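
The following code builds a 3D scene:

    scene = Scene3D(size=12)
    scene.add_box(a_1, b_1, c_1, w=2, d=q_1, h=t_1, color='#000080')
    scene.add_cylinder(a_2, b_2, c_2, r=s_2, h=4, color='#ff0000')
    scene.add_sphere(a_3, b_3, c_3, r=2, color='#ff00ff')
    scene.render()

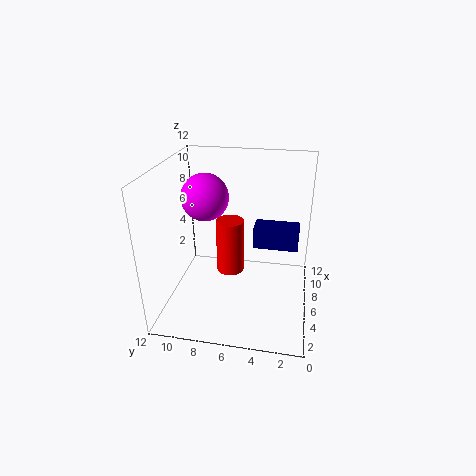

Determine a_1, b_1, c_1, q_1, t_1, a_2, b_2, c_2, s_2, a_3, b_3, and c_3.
a_1 = 8; b_1 = 1; c_1 = 4; q_1 = 4; t_1 = 2; a_2 = 3; b_2 = 6; c_2 = 5; s_2 = 1; a_3 = 7; b_3 = 9; c_3 = 9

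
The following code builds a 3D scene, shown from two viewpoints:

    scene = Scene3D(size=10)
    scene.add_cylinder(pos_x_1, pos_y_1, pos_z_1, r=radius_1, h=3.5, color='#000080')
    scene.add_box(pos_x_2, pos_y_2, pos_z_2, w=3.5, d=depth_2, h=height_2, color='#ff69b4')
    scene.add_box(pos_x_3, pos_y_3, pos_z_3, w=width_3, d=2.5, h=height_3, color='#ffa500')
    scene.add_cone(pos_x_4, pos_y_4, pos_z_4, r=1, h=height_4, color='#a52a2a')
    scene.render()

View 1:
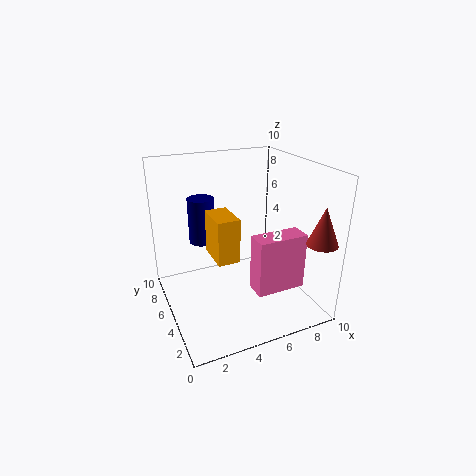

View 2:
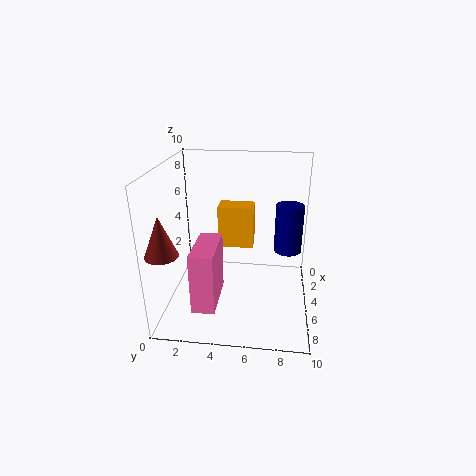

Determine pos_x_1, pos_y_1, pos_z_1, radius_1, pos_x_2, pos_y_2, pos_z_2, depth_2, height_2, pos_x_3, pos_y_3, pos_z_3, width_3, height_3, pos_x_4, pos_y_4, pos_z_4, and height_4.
pos_x_1 = 3.5
pos_y_1 = 8.5
pos_z_1 = 3.5
radius_1 = 1
pos_x_2 = 5.5
pos_y_2 = 2.5
pos_z_2 = 1.5
depth_2 = 1.5
height_2 = 4
pos_x_3 = 3
pos_y_3 = 3.5
pos_z_3 = 4
width_3 = 1.5
height_3 = 3
pos_x_4 = 9
pos_y_4 = 1
pos_z_4 = 5.5
height_4 = 2.5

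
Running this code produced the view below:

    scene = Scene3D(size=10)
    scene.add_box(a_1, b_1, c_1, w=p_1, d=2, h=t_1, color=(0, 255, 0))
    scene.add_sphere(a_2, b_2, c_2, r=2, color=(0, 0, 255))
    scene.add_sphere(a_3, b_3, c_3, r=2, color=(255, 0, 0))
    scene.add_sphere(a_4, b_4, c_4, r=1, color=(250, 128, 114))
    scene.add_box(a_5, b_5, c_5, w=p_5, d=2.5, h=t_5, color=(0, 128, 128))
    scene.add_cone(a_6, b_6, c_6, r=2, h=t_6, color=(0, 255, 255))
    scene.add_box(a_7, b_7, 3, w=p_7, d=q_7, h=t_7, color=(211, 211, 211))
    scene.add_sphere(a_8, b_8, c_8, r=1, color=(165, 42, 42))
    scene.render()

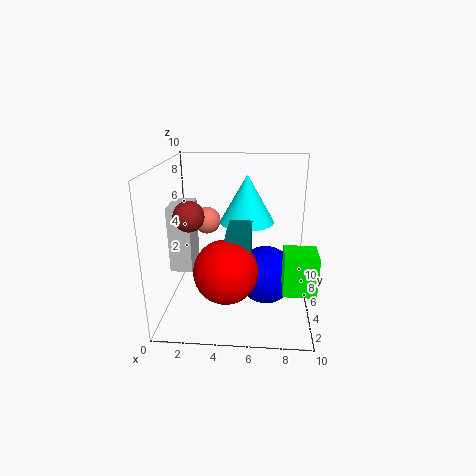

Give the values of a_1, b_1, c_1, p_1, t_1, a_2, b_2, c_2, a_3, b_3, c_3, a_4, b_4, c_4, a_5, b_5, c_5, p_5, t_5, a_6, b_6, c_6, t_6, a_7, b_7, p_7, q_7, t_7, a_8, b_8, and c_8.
a_1 = 8, b_1 = 1, c_1 = 3, p_1 = 2, t_1 = 2.5, a_2 = 7, b_2 = 4.5, c_2 = 2.5, a_3 = 4.5, b_3 = 2, c_3 = 4, a_4 = 2.5, b_4 = 7, c_4 = 5.5, a_5 = 4.5, b_5 = 2, c_5 = 2.5, p_5 = 1.5, t_5 = 4, a_6 = 5.5, b_6 = 7, c_6 = 5.5, t_6 = 3.5, a_7 = 0.5, b_7 = 3.5, p_7 = 1.5, q_7 = 2.5, t_7 = 4.5, a_8 = 2, b_8 = 3.5, c_8 = 7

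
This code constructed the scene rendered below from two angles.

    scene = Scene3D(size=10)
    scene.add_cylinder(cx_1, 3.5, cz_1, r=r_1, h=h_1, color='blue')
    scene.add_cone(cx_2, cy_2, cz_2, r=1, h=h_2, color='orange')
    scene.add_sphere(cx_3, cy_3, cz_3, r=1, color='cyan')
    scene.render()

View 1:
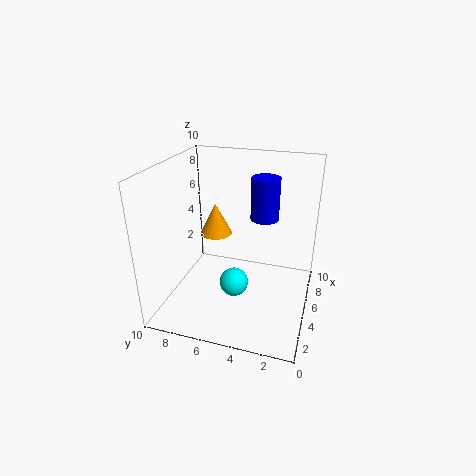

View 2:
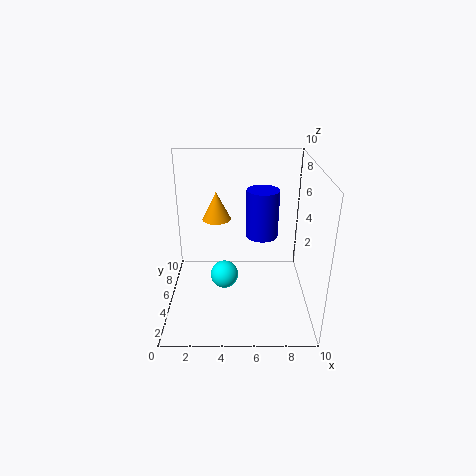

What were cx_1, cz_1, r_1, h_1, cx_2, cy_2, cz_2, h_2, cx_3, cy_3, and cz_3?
cx_1 = 6.5; cz_1 = 6; r_1 = 1; h_1 = 3; cx_2 = 3.5; cy_2 = 6; cz_2 = 6; h_2 = 2; cx_3 = 4; cy_3 = 5; cz_3 = 2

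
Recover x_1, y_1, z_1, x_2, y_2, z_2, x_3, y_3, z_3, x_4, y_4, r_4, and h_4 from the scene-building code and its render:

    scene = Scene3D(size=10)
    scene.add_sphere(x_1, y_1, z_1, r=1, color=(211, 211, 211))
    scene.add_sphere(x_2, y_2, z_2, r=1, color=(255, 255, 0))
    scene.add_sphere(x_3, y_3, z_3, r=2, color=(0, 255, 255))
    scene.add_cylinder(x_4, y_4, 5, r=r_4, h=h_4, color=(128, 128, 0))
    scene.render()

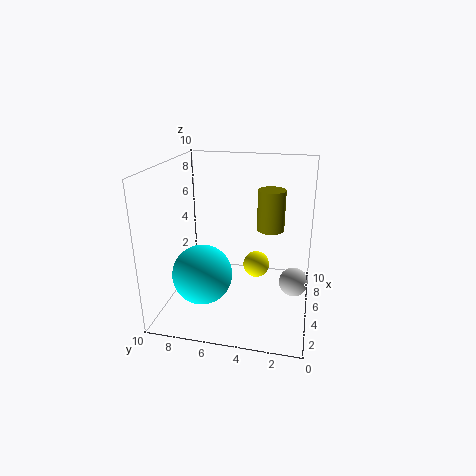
x_1 = 5, y_1 = 1, z_1 = 2, x_2 = 7, y_2 = 4, z_2 = 2, x_3 = 3, y_3 = 7, z_3 = 3, x_4 = 7, y_4 = 3, r_4 = 1, h_4 = 3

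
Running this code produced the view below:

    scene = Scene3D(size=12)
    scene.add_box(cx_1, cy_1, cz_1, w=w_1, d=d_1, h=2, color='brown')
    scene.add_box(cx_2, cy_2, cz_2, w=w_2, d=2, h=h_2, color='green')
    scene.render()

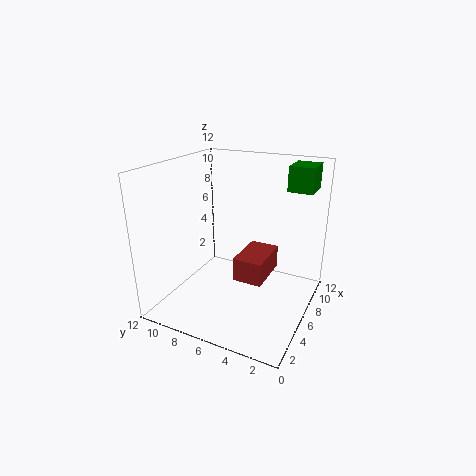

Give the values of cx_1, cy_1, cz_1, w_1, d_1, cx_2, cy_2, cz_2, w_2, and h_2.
cx_1 = 5
cy_1 = 3.5
cz_1 = 2.5
w_1 = 4
d_1 = 2.5
cx_2 = 7.5
cy_2 = 0.5
cz_2 = 10
w_2 = 2.5
h_2 = 2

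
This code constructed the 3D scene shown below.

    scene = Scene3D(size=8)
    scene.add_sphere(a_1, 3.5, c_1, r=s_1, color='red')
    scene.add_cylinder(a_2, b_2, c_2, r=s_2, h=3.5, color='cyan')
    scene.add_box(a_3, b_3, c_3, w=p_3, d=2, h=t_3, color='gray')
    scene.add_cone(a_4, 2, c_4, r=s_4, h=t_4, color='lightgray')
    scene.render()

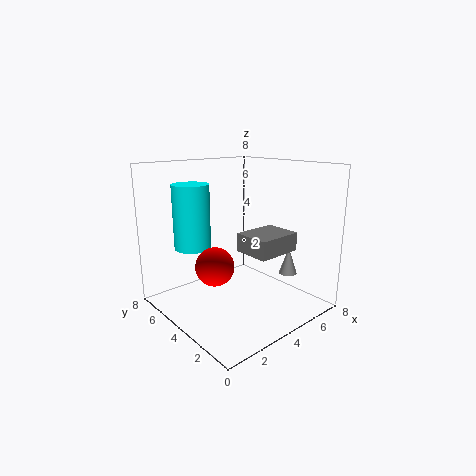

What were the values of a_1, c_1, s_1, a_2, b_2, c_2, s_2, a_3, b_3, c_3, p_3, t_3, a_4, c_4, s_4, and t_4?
a_1 = 2
c_1 = 3
s_1 = 1
a_2 = 2
b_2 = 5.5
c_2 = 3.5
s_2 = 1
a_3 = 3.5
b_3 = 1.5
c_3 = 3.5
p_3 = 2.5
t_3 = 1
a_4 = 6
c_4 = 2
s_4 = 0.5
t_4 = 1.5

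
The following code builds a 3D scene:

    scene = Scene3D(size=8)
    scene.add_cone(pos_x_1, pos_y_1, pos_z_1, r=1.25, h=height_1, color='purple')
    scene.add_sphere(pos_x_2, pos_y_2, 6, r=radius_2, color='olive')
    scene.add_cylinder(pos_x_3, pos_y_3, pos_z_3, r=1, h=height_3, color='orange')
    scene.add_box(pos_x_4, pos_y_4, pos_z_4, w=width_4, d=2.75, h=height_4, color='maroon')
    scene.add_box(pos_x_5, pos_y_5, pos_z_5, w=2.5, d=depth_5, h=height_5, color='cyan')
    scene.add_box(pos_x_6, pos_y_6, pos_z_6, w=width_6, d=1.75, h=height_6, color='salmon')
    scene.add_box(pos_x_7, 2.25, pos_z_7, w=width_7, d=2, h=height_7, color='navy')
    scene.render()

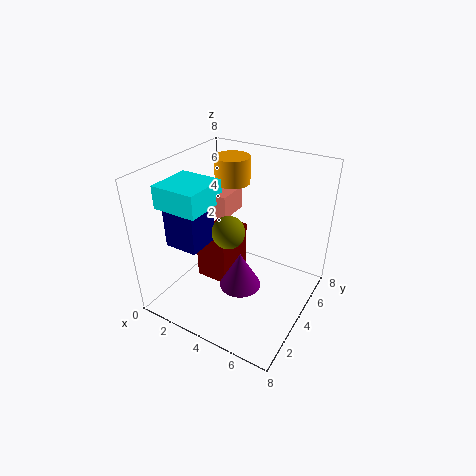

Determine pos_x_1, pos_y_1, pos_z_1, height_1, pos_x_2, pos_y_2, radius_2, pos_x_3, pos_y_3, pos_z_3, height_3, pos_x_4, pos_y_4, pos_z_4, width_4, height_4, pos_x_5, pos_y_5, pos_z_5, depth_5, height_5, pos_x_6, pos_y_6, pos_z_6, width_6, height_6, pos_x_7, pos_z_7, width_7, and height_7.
pos_x_1 = 4
pos_y_1 = 4.25
pos_z_1 = 0.5
height_1 = 2.25
pos_x_2 = 5
pos_y_2 = 1.5
radius_2 = 0.75
pos_x_3 = 2.75
pos_y_3 = 5.5
pos_z_3 = 6.5
height_3 = 1.5
pos_x_4 = 1
pos_y_4 = 4
pos_z_4 = 0.25
width_4 = 2
height_4 = 3
pos_x_5 = 0.5
pos_y_5 = 1.5
pos_z_5 = 6
depth_5 = 2.5
height_5 = 1.25
pos_x_6 = 2.5
pos_y_6 = 3.5
pos_z_6 = 5.25
width_6 = 1
height_6 = 1.25
pos_x_7 = 0.25
pos_z_7 = 3.25
width_7 = 2
height_7 = 2.75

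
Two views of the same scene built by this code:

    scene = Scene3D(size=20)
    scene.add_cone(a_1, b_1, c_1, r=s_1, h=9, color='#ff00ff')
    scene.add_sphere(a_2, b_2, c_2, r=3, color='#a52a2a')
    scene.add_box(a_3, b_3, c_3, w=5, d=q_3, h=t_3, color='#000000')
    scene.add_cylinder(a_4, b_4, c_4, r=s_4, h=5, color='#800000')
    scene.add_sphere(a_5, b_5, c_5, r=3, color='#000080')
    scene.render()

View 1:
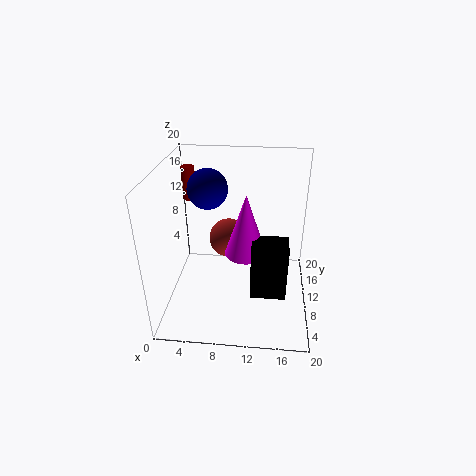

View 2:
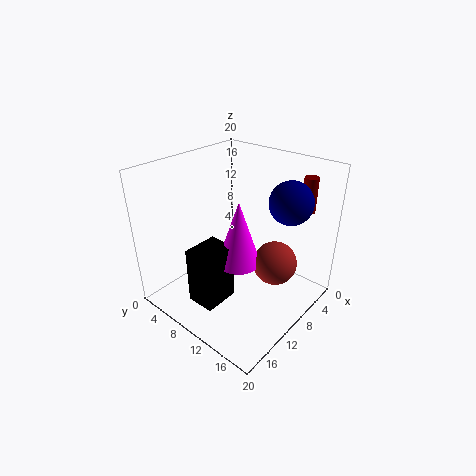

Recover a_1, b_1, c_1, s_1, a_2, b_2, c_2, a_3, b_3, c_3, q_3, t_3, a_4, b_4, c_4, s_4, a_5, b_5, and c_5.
a_1 = 11, b_1 = 11, c_1 = 7, s_1 = 3, a_2 = 8, b_2 = 15, c_2 = 7, a_3 = 12, b_3 = 7, c_3 = 2, q_3 = 4, t_3 = 8, a_4 = 2, b_4 = 16, c_4 = 13, s_4 = 1, a_5 = 5, b_5 = 15, c_5 = 15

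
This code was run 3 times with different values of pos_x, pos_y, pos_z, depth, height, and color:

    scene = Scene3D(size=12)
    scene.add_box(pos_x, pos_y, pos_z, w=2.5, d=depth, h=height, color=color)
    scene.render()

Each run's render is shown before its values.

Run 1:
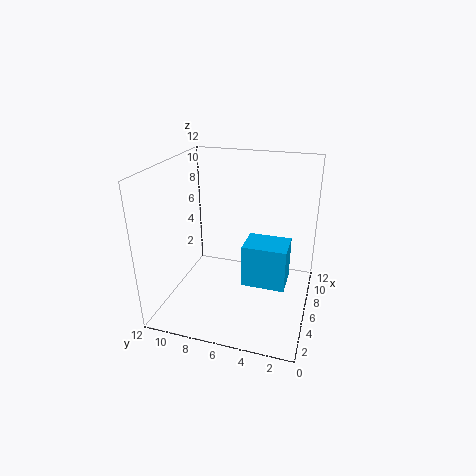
pos_x = 2.75, pos_y = 1.5, pos_z = 3.75, depth = 3.25, height = 3.25, color = 'deepskyblue'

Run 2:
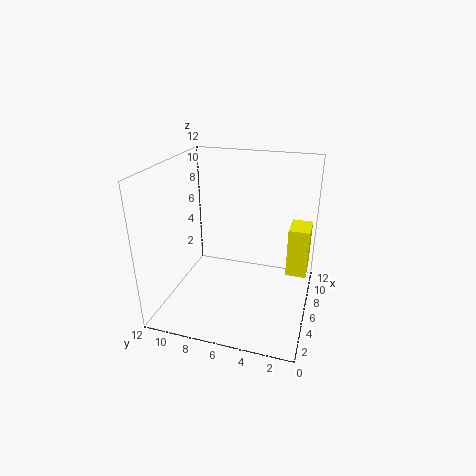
pos_x = 7, pos_y = 0.25, pos_z = 2.5, depth = 1.75, height = 4.25, color = 'yellow'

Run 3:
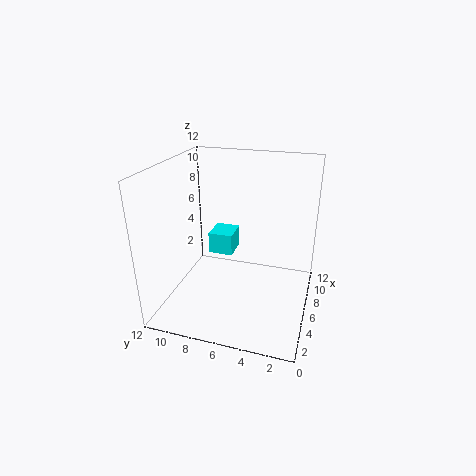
pos_x = 8, pos_y = 7.25, pos_z = 3, depth = 2.25, height = 2, color = 'cyan'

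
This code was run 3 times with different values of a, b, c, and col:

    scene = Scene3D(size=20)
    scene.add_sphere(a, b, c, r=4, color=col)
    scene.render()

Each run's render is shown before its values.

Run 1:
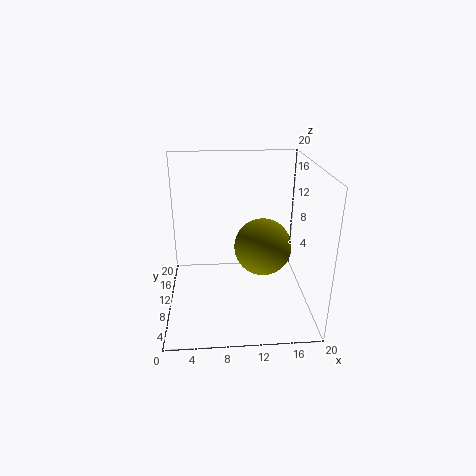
a = 13.5
b = 10
c = 8.5
col = 'olive'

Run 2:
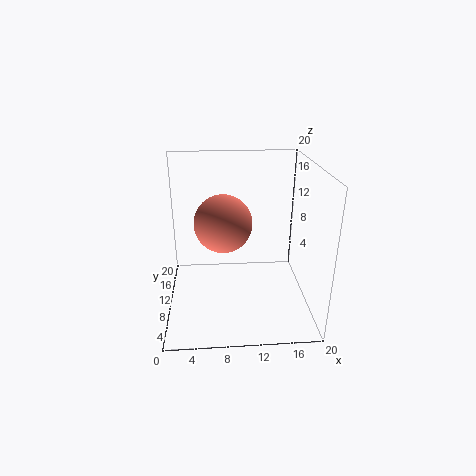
a = 8
b = 10.5
c = 12
col = 'salmon'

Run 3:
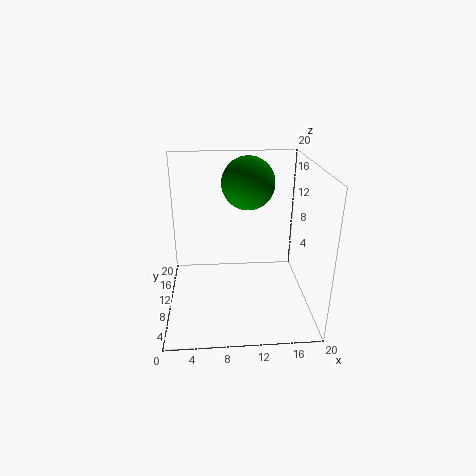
a = 12
b = 16
c = 16
col = 'green'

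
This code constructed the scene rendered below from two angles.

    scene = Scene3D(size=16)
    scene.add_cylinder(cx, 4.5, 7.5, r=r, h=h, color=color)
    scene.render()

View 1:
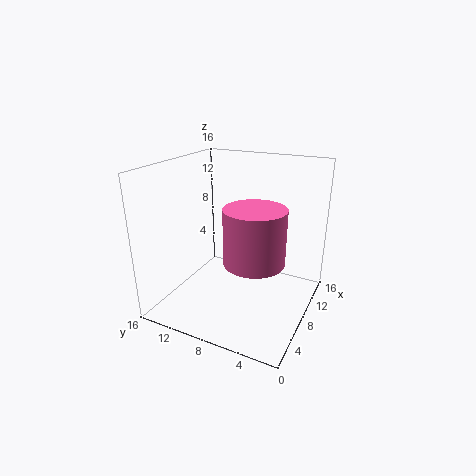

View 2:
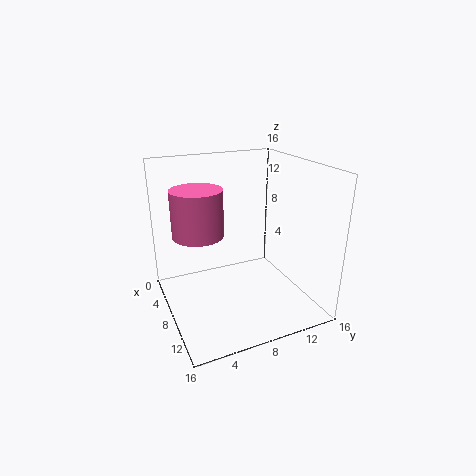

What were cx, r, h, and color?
cx = 4.5, r = 3, h = 5.5, color = 'hotpink'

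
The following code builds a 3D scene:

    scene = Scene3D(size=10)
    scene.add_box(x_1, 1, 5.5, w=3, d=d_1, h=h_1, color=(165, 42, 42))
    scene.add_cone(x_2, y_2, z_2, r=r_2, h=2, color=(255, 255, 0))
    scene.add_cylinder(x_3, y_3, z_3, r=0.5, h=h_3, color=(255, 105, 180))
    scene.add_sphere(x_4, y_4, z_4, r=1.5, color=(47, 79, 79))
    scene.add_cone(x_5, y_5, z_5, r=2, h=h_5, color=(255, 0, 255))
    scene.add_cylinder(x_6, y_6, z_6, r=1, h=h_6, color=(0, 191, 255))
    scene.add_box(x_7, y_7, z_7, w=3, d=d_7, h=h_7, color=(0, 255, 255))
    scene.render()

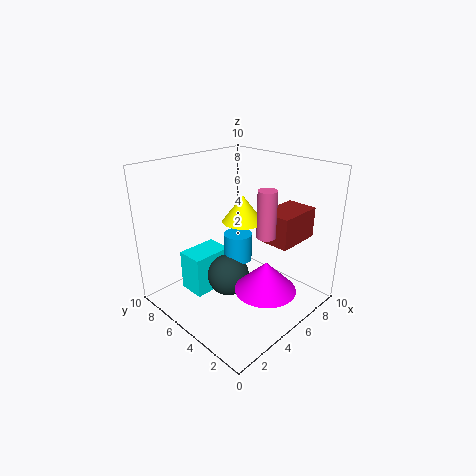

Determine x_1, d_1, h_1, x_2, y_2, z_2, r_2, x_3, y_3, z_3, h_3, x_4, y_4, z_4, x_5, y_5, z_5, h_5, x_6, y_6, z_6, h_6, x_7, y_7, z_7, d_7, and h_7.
x_1 = 5
d_1 = 2
h_1 = 2
x_2 = 6.5
y_2 = 6
z_2 = 5.5
r_2 = 1.5
x_3 = 2.5
y_3 = 0.5
z_3 = 7.5
h_3 = 2.5
x_4 = 4.5
y_4 = 5.5
z_4 = 2
x_5 = 4.5
y_5 = 2
z_5 = 2.5
h_5 = 2
x_6 = 5.5
y_6 = 5.5
z_6 = 3
h_6 = 2
x_7 = 2.5
y_7 = 6.5
z_7 = 0.5
d_7 = 2
h_7 = 3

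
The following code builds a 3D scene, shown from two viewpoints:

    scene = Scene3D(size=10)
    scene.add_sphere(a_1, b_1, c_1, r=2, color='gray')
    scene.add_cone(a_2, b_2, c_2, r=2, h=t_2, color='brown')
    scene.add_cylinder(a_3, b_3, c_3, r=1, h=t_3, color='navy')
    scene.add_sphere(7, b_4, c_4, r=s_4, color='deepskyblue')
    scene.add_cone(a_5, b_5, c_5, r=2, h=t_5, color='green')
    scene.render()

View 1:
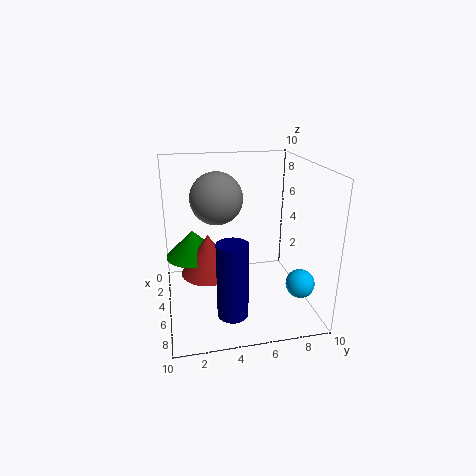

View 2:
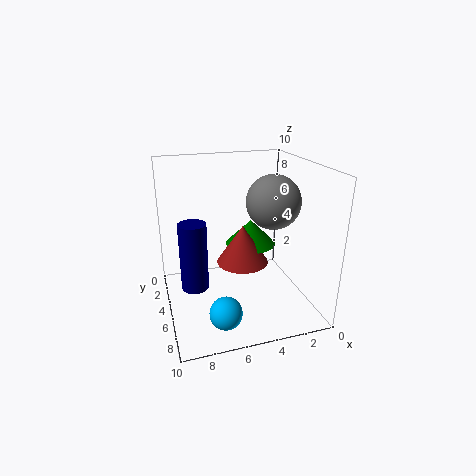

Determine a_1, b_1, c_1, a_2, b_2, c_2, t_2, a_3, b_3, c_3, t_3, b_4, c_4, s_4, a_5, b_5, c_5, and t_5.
a_1 = 2
b_1 = 4
c_1 = 7
a_2 = 4
b_2 = 3
c_2 = 2
t_2 = 3
a_3 = 8
b_3 = 4
c_3 = 1
t_3 = 5
b_4 = 9
c_4 = 2
s_4 = 1
a_5 = 3
b_5 = 2
c_5 = 3
t_5 = 2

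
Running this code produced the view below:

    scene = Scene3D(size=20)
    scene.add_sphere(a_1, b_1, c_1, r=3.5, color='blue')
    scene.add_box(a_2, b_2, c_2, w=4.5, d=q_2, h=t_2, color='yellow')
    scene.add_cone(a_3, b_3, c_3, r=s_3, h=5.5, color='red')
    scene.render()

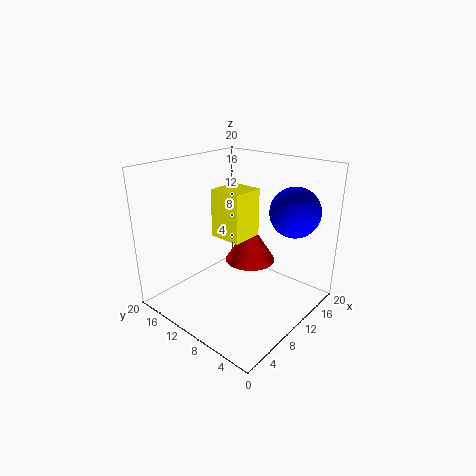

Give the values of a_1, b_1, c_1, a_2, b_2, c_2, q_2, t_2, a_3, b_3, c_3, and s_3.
a_1 = 15.5
b_1 = 4.5
c_1 = 13.5
a_2 = 7.5
b_2 = 8
c_2 = 10.5
q_2 = 4.5
t_2 = 6.5
a_3 = 11.5
b_3 = 9
c_3 = 6.5
s_3 = 3.5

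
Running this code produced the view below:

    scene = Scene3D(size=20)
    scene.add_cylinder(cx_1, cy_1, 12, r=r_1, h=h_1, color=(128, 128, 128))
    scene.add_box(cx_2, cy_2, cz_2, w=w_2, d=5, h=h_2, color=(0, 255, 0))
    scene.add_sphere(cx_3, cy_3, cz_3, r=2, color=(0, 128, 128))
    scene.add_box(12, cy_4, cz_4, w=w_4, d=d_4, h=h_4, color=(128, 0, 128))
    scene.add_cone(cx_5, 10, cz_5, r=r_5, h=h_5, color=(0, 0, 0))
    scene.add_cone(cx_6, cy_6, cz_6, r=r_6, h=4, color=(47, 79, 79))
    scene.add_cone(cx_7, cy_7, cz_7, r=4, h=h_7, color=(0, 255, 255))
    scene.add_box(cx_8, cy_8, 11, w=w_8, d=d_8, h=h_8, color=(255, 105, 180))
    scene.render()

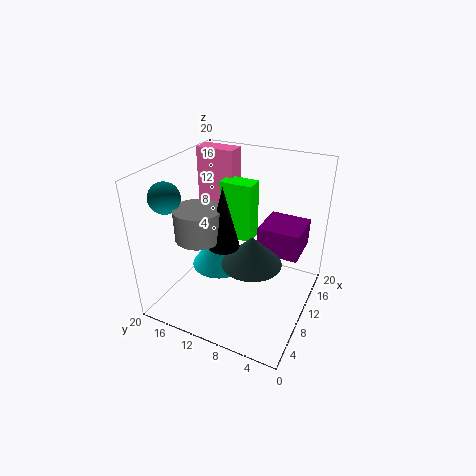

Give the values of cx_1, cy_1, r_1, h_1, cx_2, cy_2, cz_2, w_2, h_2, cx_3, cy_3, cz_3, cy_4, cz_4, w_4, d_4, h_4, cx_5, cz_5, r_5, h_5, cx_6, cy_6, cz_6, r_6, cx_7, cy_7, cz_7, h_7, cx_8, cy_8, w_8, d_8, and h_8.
cx_1 = 5
cy_1 = 13
r_1 = 3
h_1 = 4
cx_2 = 14
cy_2 = 10
cz_2 = 7
w_2 = 3
h_2 = 9
cx_3 = 4
cy_3 = 17
cz_3 = 17
cy_4 = 2
cz_4 = 7
w_4 = 6
d_4 = 6
h_4 = 4
cx_5 = 6
cz_5 = 11
r_5 = 2
h_5 = 8
cx_6 = 8
cy_6 = 7
cz_6 = 8
r_6 = 4
cx_7 = 10
cy_7 = 13
cz_7 = 5
h_7 = 6
cx_8 = 16
cy_8 = 14
w_8 = 3
d_8 = 6
h_8 = 9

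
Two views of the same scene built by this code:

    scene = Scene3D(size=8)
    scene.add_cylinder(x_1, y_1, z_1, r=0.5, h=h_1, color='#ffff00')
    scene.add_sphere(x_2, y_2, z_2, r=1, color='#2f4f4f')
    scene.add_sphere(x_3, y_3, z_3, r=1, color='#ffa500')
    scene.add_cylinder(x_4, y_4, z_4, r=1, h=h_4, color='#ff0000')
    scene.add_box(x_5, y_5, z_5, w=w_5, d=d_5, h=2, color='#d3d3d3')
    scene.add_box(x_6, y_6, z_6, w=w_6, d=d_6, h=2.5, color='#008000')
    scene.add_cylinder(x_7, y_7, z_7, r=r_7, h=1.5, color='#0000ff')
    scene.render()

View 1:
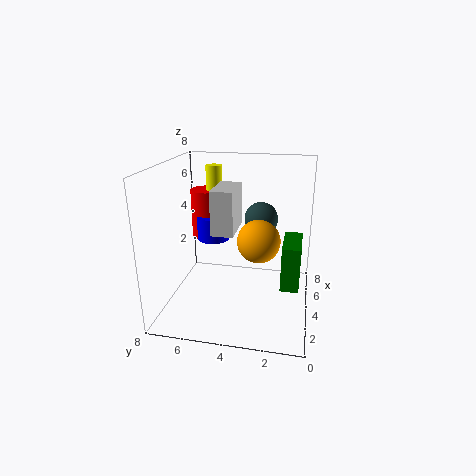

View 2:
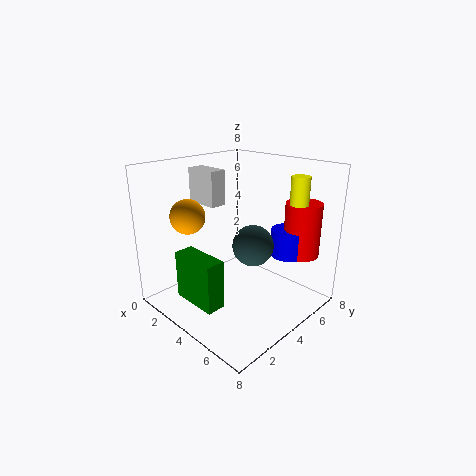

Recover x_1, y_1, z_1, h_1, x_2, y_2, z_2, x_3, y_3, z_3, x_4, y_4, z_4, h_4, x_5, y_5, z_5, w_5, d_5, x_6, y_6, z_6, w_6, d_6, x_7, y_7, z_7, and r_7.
x_1 = 6.5; y_1 = 6; z_1 = 5.5; h_1 = 2; x_2 = 6; y_2 = 3; z_2 = 4.5; x_3 = 1.5; y_3 = 2.5; z_3 = 5; x_4 = 6.5; y_4 = 6.5; z_4 = 3; h_4 = 3; x_5 = 0.5; y_5 = 3.5; z_5 = 5.5; w_5 = 2; d_5 = 1; x_6 = 3; y_6 = 0.5; z_6 = 1.5; w_6 = 2.5; d_6 = 1; x_7 = 6; y_7 = 6; z_7 = 3; r_7 = 1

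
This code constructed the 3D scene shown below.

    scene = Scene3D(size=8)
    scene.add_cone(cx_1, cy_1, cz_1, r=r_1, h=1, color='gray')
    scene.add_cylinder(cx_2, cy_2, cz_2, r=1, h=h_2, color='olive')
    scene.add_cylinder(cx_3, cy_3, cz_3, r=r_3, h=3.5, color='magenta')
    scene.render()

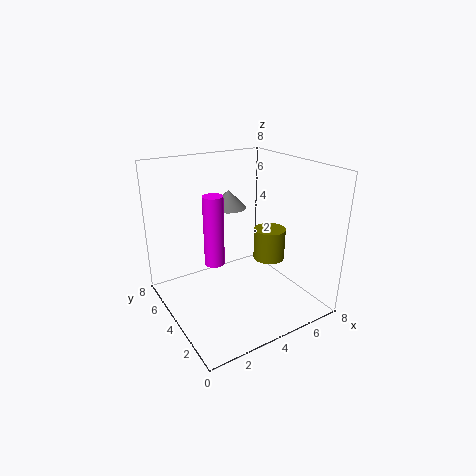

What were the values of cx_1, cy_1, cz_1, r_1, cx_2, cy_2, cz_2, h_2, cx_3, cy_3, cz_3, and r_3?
cx_1 = 4
cy_1 = 5
cz_1 = 5.5
r_1 = 1
cx_2 = 7
cy_2 = 5
cz_2 = 1.5
h_2 = 2
cx_3 = 2
cy_3 = 3
cz_3 = 3.5
r_3 = 0.5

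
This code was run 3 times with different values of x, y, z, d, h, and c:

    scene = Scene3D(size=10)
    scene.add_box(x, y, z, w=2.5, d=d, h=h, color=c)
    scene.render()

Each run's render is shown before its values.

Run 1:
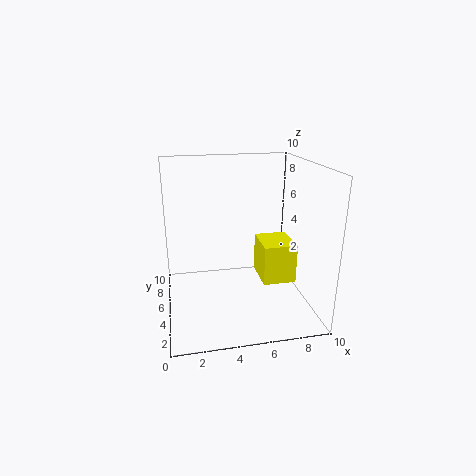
x = 7, y = 5, z = 1, d = 3, h = 3, c = 'yellow'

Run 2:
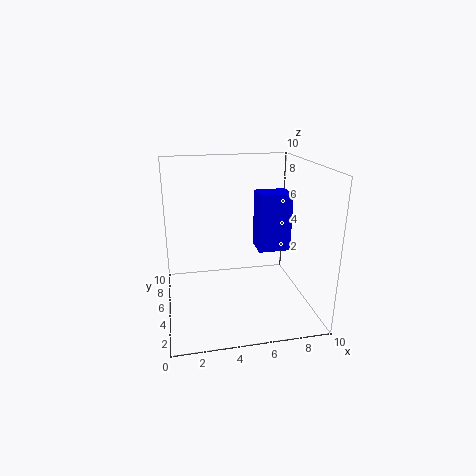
x = 7, y = 6.5, z = 3, d = 2, h = 4.5, c = 'blue'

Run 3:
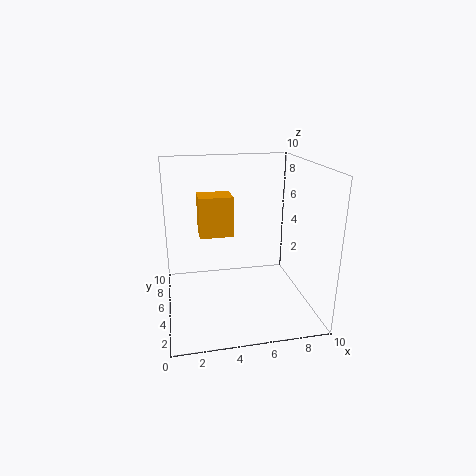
x = 2.5, y = 6.5, z = 4.5, d = 2, h = 3, c = 'orange'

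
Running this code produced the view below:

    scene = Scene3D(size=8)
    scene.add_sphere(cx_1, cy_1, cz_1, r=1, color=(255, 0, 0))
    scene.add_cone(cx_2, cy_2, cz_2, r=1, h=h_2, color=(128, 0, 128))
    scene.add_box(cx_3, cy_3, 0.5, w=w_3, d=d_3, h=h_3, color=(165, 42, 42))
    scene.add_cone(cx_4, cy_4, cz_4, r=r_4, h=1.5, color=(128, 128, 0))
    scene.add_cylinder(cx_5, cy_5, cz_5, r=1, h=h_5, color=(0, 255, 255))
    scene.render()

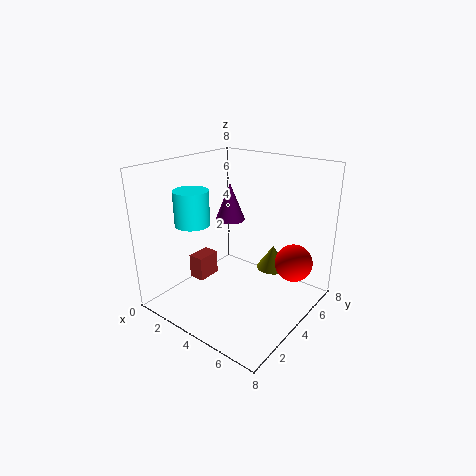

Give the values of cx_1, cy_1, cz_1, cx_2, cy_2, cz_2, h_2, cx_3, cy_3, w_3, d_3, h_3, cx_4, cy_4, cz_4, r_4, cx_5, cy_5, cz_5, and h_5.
cx_1 = 7; cy_1 = 5; cz_1 = 3; cx_2 = 1; cy_2 = 7; cz_2 = 3.5; h_2 = 2.5; cx_3 = 0.5; cy_3 = 3.5; w_3 = 1; d_3 = 1.5; h_3 = 1.5; cx_4 = 4.5; cy_4 = 7; cz_4 = 1; r_4 = 1; cx_5 = 1.5; cy_5 = 3; cz_5 = 4.5; h_5 = 2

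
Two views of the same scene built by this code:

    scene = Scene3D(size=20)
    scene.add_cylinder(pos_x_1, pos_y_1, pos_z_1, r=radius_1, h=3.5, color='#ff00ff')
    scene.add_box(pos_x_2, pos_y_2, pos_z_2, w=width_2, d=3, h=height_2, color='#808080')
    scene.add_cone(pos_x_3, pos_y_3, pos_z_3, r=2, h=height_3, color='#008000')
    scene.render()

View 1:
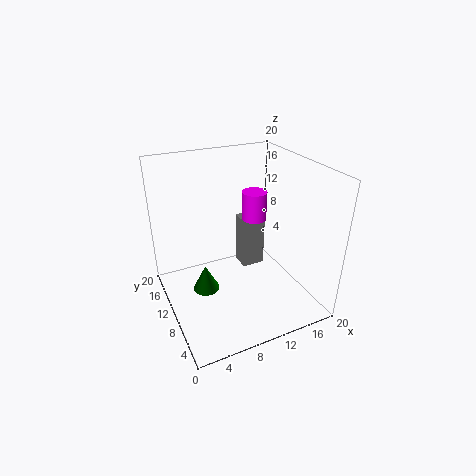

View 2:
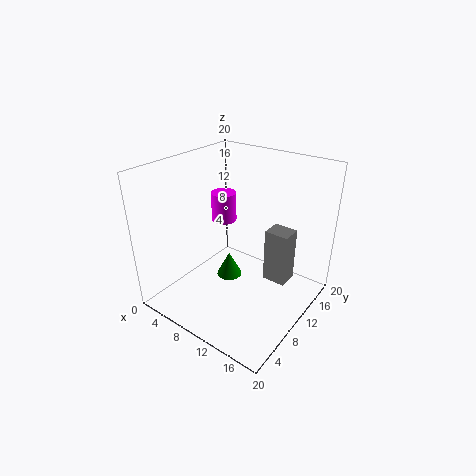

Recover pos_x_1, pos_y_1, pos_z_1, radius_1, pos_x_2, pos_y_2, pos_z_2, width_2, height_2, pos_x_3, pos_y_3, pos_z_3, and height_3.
pos_x_1 = 10.5, pos_y_1 = 6.5, pos_z_1 = 14.5, radius_1 = 1.5, pos_x_2 = 12.5, pos_y_2 = 13, pos_z_2 = 2.5, width_2 = 3.5, height_2 = 8, pos_x_3 = 6, pos_y_3 = 13, pos_z_3 = 0.5, height_3 = 4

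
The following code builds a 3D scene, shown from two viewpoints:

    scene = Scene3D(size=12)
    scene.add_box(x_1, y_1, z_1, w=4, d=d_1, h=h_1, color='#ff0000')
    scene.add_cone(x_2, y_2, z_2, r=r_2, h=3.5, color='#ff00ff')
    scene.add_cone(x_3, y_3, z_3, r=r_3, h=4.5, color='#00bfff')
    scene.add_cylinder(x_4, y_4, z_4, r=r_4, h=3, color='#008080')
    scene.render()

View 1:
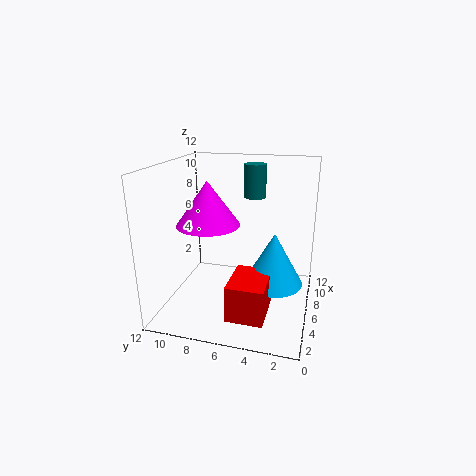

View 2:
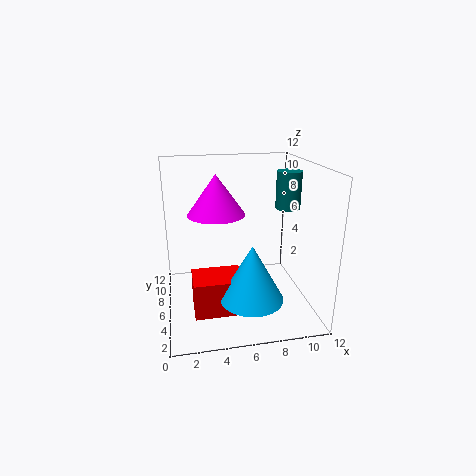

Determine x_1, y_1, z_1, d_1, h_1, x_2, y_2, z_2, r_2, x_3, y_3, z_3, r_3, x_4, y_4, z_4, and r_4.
x_1 = 2
y_1 = 3
z_1 = 0.5
d_1 = 3
h_1 = 3
x_2 = 4.5
y_2 = 8
z_2 = 7.5
r_2 = 2.5
x_3 = 6.5
y_3 = 3
z_3 = 2
r_3 = 2.5
x_4 = 10
y_4 = 5.5
z_4 = 8.5
r_4 = 1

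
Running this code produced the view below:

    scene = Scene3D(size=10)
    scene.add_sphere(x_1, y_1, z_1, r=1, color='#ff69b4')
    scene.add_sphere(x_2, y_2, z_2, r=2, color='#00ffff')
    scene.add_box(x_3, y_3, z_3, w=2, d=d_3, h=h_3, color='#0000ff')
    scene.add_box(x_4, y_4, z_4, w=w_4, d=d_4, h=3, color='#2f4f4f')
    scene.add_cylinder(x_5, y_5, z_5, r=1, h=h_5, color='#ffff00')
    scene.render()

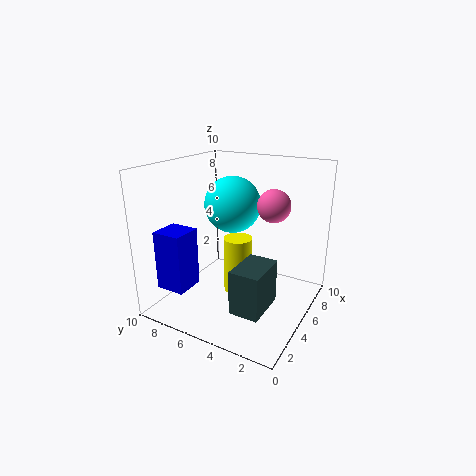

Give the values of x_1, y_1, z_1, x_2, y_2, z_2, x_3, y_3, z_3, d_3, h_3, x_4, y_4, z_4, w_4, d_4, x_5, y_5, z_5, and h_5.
x_1 = 4
y_1 = 2
z_1 = 8
x_2 = 6
y_2 = 6
z_2 = 7
x_3 = 1
y_3 = 7
z_3 = 2
d_3 = 2
h_3 = 4
x_4 = 2
y_4 = 2
z_4 = 1
w_4 = 3
d_4 = 2
x_5 = 5
y_5 = 5
z_5 = 1
h_5 = 4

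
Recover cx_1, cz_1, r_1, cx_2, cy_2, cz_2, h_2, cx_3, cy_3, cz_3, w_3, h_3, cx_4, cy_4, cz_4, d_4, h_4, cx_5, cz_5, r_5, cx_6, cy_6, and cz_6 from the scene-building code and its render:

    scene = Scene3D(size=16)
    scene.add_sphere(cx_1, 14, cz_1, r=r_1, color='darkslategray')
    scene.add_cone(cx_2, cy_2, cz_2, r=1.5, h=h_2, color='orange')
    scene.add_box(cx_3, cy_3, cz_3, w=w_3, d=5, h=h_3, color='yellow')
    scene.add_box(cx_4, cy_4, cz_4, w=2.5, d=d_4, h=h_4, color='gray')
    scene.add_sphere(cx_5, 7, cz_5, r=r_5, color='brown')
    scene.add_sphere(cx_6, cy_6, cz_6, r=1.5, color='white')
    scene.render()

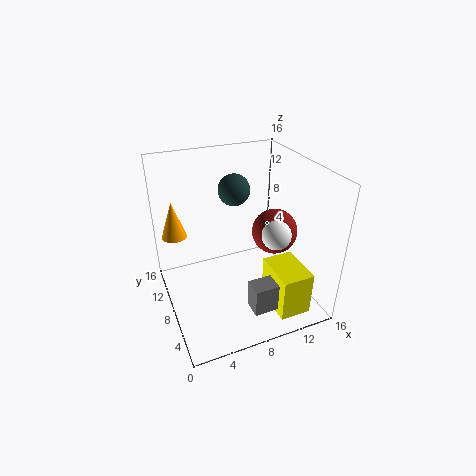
cx_1 = 10
cz_1 = 11
r_1 = 2
cx_2 = 2
cy_2 = 13.5
cz_2 = 6.5
h_2 = 4.5
cx_3 = 10.5
cy_3 = 1.5
cz_3 = 0.5
w_3 = 3.5
h_3 = 5
cx_4 = 7
cy_4 = 1
cz_4 = 3
d_4 = 2
h_4 = 3
cx_5 = 12
cz_5 = 8.5
r_5 = 2.5
cx_6 = 10.5
cy_6 = 4
cz_6 = 10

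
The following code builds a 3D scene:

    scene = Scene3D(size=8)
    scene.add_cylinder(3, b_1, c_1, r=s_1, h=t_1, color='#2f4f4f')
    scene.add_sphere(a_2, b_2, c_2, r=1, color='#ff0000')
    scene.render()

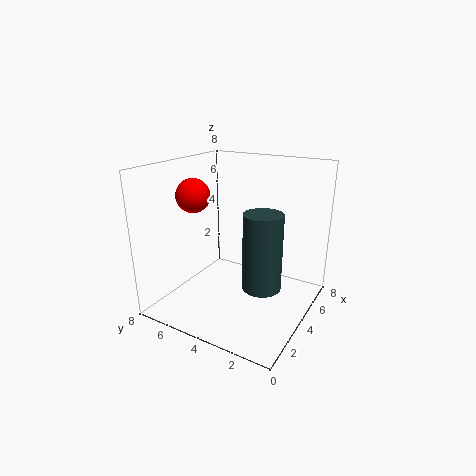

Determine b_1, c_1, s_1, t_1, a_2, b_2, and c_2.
b_1 = 2; c_1 = 2; s_1 = 1; t_1 = 4; a_2 = 4; b_2 = 7; c_2 = 6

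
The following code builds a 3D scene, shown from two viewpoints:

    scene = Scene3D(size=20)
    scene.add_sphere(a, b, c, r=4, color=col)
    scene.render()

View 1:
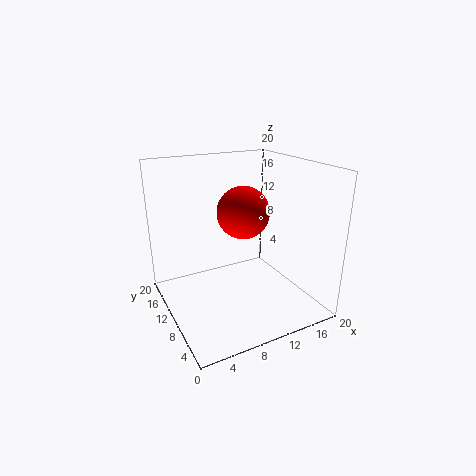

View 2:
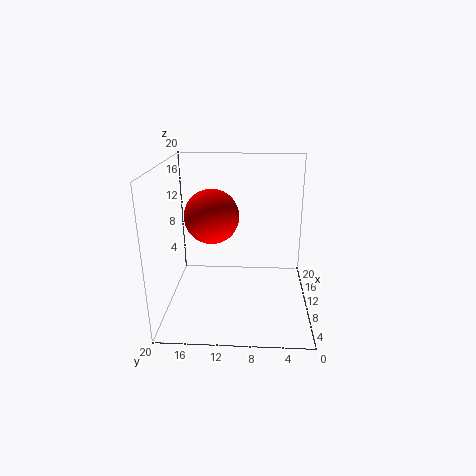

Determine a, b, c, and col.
a = 13
b = 14
c = 12
col = 'red'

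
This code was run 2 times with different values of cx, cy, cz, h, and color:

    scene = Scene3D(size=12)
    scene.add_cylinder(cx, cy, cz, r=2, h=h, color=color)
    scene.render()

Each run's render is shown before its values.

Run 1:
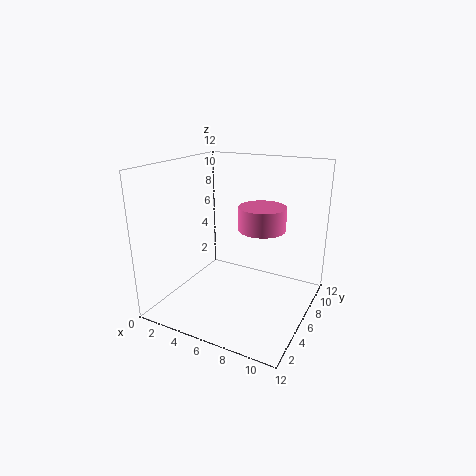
cx = 7.5, cy = 7.5, cz = 6.5, h = 2, color = 'hotpink'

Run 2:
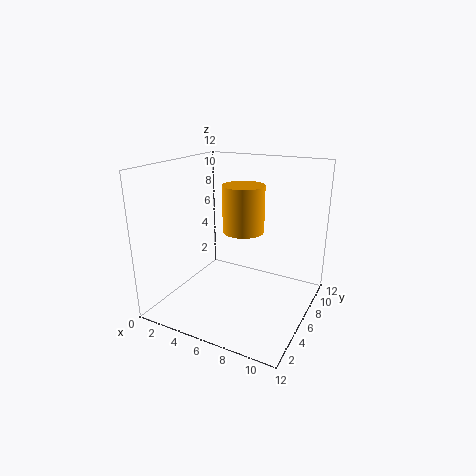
cx = 4.5, cy = 10, cz = 5, h = 4.5, color = 'orange'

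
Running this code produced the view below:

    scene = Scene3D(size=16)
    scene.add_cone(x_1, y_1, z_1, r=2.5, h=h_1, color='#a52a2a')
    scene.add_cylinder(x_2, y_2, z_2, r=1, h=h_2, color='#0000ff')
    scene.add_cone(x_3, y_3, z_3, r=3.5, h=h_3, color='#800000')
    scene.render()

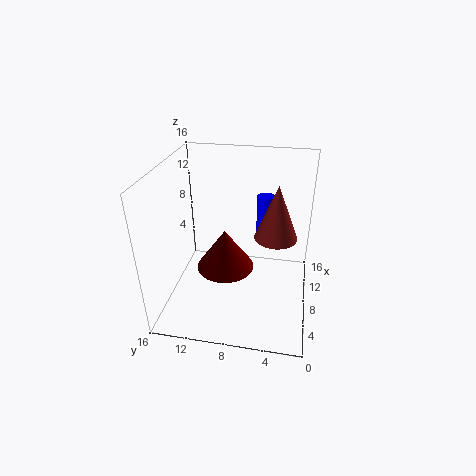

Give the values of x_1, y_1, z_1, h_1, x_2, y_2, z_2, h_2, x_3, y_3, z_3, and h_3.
x_1 = 10.5, y_1 = 4, z_1 = 7, h_1 = 6.5, x_2 = 12, y_2 = 5.5, z_2 = 6, h_2 = 5.5, x_3 = 10, y_3 = 10, z_3 = 2.5, h_3 = 5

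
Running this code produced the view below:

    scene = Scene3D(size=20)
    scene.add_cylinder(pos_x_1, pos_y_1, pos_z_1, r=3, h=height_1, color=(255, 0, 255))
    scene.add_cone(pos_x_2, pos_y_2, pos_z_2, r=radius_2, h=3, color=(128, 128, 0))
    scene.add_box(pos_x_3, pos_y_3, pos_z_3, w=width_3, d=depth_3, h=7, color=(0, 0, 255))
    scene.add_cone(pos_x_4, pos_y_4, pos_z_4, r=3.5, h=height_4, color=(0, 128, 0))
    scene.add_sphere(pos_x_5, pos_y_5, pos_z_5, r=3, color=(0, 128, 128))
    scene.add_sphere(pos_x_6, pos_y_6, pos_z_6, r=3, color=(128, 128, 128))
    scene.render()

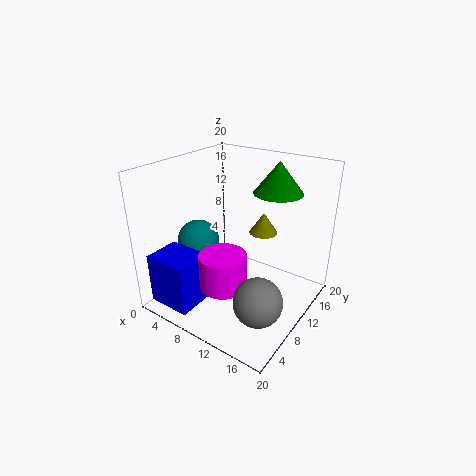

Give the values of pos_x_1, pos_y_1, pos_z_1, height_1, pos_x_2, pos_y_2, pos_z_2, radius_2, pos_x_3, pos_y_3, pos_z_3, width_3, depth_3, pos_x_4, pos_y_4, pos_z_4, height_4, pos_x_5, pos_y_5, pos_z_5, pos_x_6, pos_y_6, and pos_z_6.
pos_x_1 = 11.5, pos_y_1 = 4.5, pos_z_1 = 6, height_1 = 4.5, pos_x_2 = 12, pos_y_2 = 13.5, pos_z_2 = 10, radius_2 = 2, pos_x_3 = 2, pos_y_3 = 0.5, pos_z_3 = 2, width_3 = 6, depth_3 = 5, pos_x_4 = 13, pos_y_4 = 15.5, pos_z_4 = 15.5, height_4 = 4.5, pos_x_5 = 4, pos_y_5 = 8.5, pos_z_5 = 8.5, pos_x_6 = 17, pos_y_6 = 4, pos_z_6 = 6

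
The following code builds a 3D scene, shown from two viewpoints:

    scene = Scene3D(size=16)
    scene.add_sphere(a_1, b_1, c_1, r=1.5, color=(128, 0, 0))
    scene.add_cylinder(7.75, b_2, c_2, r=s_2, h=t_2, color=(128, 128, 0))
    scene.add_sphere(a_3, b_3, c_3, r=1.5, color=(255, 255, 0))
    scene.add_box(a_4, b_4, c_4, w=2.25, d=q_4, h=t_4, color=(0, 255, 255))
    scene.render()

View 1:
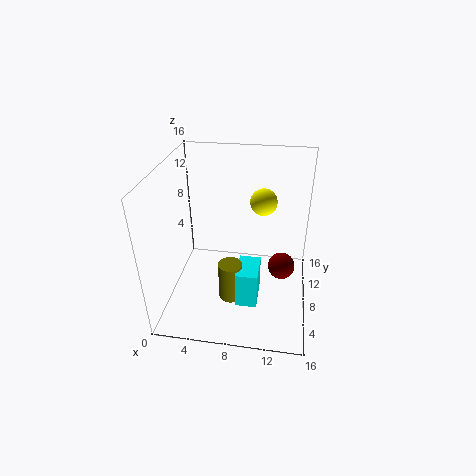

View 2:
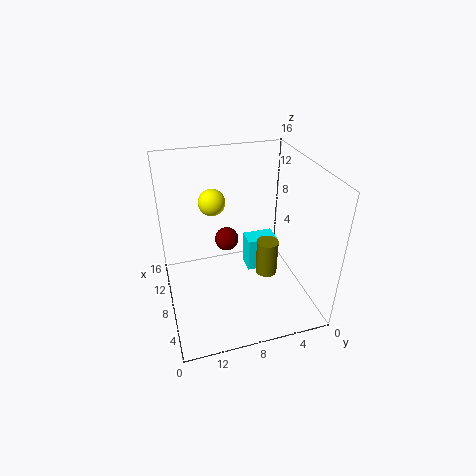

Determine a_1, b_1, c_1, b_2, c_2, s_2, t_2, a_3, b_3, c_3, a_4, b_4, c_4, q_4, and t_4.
a_1 = 13
b_1 = 8
c_1 = 4.75
b_2 = 4.5
c_2 = 2.75
s_2 = 1.25
t_2 = 4.25
a_3 = 10.5
b_3 = 10.25
c_3 = 11.5
a_4 = 8.5
b_4 = 3
c_4 = 2.75
q_4 = 3.5
t_4 = 4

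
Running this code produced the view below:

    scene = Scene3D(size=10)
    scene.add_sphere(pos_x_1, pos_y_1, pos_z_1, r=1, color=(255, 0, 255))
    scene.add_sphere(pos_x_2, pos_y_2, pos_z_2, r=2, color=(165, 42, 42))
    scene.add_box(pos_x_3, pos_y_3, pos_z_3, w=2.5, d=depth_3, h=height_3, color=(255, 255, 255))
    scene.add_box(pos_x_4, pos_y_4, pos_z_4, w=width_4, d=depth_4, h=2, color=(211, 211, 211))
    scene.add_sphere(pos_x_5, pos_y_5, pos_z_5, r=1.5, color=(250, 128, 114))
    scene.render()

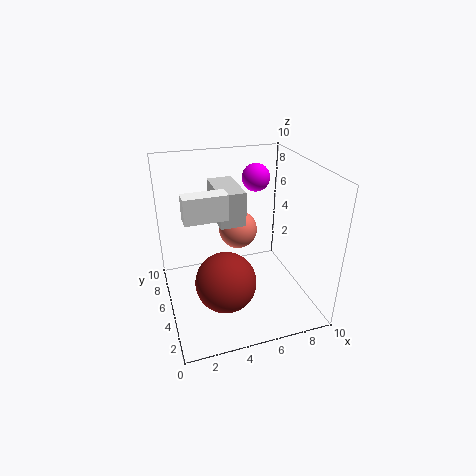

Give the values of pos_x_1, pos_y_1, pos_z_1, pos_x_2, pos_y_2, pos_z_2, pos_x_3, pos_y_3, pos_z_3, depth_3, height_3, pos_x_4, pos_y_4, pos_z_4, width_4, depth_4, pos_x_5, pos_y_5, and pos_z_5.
pos_x_1 = 7, pos_y_1 = 7, pos_z_1 = 8.5, pos_x_2 = 3.5, pos_y_2 = 3, pos_z_2 = 3, pos_x_3 = 1, pos_y_3 = 2, pos_z_3 = 8, depth_3 = 1, height_3 = 1.5, pos_x_4 = 3, pos_y_4 = 2, pos_z_4 = 7.5, width_4 = 1.5, depth_4 = 3, pos_x_5 = 6, pos_y_5 = 8, pos_z_5 = 4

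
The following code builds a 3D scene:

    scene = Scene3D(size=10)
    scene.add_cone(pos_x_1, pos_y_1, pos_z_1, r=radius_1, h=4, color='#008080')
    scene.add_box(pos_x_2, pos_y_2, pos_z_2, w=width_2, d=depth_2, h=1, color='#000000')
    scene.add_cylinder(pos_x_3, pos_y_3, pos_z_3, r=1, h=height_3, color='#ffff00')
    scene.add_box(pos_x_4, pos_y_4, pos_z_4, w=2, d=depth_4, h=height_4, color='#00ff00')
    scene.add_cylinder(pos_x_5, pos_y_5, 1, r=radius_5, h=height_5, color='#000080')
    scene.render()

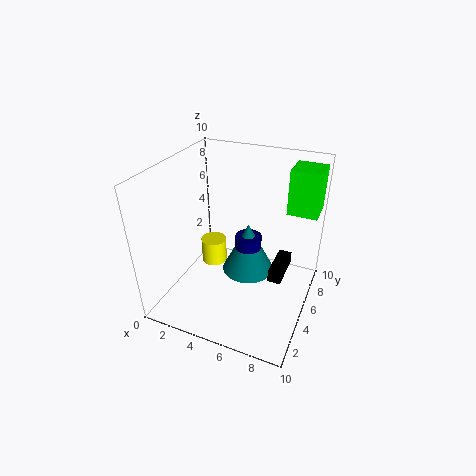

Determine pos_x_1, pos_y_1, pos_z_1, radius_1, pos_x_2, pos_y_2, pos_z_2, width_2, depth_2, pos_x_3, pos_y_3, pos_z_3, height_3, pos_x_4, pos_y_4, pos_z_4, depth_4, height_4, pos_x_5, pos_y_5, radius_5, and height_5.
pos_x_1 = 5, pos_y_1 = 7, pos_z_1 = 1, radius_1 = 2, pos_x_2 = 7, pos_y_2 = 6, pos_z_2 = 1, width_2 = 1, depth_2 = 3, pos_x_3 = 2, pos_y_3 = 7, pos_z_3 = 1, height_3 = 2, pos_x_4 = 8, pos_y_4 = 6, pos_z_4 = 7, depth_4 = 2, height_4 = 3, pos_x_5 = 5, pos_y_5 = 7, radius_5 = 1, height_5 = 3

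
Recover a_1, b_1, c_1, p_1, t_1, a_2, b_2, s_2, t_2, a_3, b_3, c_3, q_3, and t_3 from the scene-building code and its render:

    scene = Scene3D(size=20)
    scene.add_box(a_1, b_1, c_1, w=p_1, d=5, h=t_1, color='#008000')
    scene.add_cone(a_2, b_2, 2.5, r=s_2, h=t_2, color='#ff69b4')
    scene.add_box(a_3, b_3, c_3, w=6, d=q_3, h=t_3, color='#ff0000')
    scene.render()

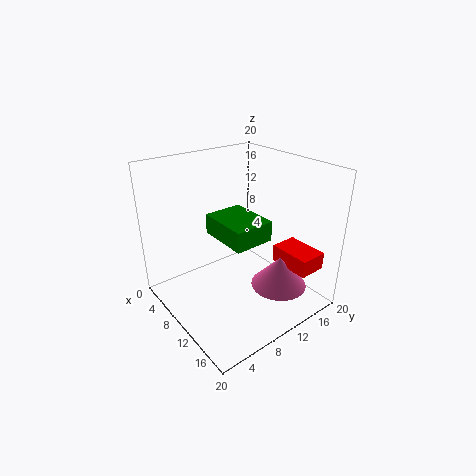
a_1 = 10; b_1 = 5; c_1 = 12.5; p_1 = 6.5; t_1 = 2.5; a_2 = 14; b_2 = 14.5; s_2 = 4; t_2 = 4.5; a_3 = 12; b_3 = 15; c_3 = 5.5; q_3 = 4; t_3 = 2.5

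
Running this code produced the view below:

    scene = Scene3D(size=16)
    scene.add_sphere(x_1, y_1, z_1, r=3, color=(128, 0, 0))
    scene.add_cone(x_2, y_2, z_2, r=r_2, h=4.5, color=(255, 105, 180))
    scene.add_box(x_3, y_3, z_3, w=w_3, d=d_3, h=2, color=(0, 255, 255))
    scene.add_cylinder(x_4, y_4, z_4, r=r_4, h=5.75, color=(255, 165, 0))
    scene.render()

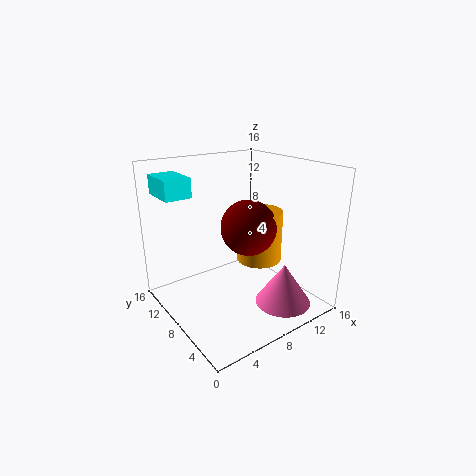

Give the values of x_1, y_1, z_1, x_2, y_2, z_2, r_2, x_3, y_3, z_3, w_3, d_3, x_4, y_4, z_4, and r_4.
x_1 = 8.5, y_1 = 6.75, z_1 = 9.5, x_2 = 10.5, y_2 = 3, z_2 = 1.5, r_2 = 3, x_3 = 0.25, y_3 = 8.75, z_3 = 13.25, w_3 = 2.75, d_3 = 4, x_4 = 10.25, y_4 = 7, z_4 = 5.25, r_4 = 2.5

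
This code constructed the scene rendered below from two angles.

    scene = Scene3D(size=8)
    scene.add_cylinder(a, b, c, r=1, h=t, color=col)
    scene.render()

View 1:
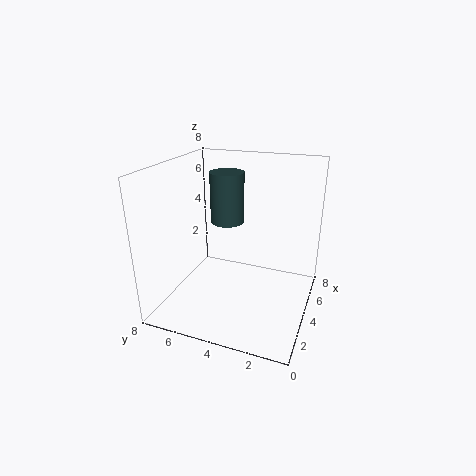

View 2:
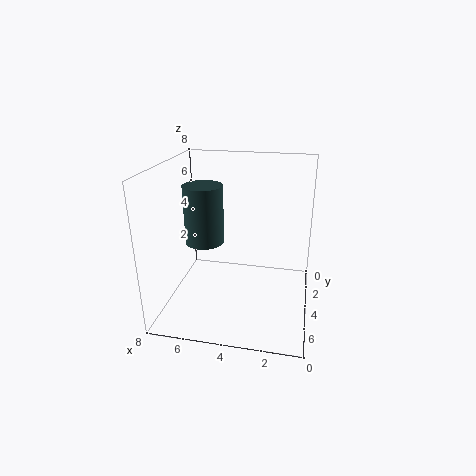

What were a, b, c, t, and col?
a = 5.5
b = 5.25
c = 4.25
t = 3
col = 'darkslategray'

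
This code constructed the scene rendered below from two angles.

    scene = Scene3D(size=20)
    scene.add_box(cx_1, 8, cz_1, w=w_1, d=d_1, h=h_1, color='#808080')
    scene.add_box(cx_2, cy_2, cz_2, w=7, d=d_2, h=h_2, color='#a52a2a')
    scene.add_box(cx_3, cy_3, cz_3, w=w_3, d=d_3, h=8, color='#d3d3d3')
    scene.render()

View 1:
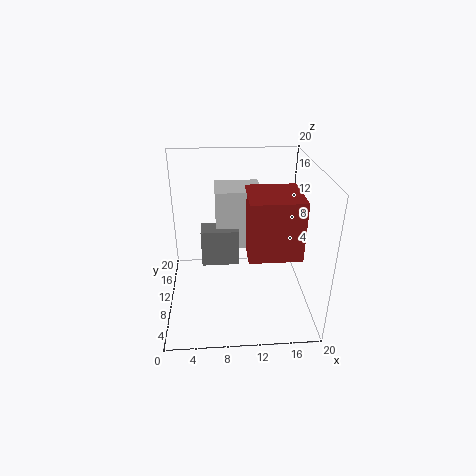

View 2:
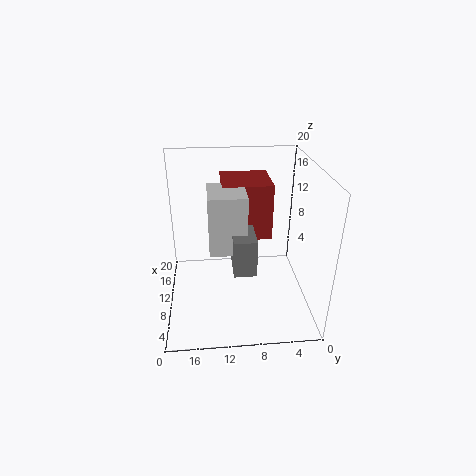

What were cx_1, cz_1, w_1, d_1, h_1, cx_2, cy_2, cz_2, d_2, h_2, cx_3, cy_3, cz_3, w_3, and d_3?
cx_1 = 5; cz_1 = 7; w_1 = 5; d_1 = 3; h_1 = 5; cx_2 = 11; cy_2 = 5; cz_2 = 9; d_2 = 7; h_2 = 8; cx_3 = 7; cy_3 = 9; cz_3 = 9; w_3 = 6; d_3 = 5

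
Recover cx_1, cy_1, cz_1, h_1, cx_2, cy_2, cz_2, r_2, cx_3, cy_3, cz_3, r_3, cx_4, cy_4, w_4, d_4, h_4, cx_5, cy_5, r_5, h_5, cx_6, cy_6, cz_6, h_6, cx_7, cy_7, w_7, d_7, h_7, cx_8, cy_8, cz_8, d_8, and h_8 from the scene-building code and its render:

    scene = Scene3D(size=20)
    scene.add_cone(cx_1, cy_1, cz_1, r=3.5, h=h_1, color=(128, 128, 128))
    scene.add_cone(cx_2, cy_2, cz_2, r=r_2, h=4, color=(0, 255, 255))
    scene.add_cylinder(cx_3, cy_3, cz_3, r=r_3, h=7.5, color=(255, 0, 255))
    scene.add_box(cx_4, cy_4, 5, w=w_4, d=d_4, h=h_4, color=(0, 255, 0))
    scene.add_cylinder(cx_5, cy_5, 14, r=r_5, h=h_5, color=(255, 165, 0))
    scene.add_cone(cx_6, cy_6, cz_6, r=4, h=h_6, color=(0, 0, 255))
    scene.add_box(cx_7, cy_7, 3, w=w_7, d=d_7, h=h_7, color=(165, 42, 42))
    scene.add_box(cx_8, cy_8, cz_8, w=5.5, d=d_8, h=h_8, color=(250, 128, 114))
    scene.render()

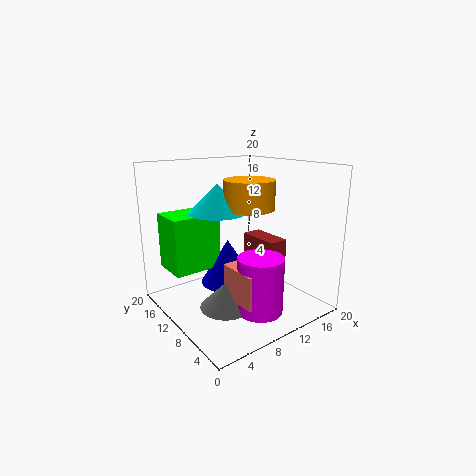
cx_1 = 6.5, cy_1 = 8, cz_1 = 1.5, h_1 = 3.5, cx_2 = 8, cy_2 = 12, cz_2 = 13.5, r_2 = 4, cx_3 = 9.5, cy_3 = 4.5, cz_3 = 1.5, r_3 = 3, cx_4 = 2, cy_4 = 13, w_4 = 7, d_4 = 5.5, h_4 = 8, cx_5 = 11.5, cy_5 = 9.5, r_5 = 3.5, h_5 = 4, cx_6 = 10, cy_6 = 12.5, cz_6 = 2.5, h_6 = 6.5, cx_7 = 15, cy_7 = 8.5, w_7 = 3, d_7 = 6.5, h_7 = 5.5, cx_8 = 6.5, cy_8 = 3, cz_8 = 3, d_8 = 5.5, h_8 = 4.5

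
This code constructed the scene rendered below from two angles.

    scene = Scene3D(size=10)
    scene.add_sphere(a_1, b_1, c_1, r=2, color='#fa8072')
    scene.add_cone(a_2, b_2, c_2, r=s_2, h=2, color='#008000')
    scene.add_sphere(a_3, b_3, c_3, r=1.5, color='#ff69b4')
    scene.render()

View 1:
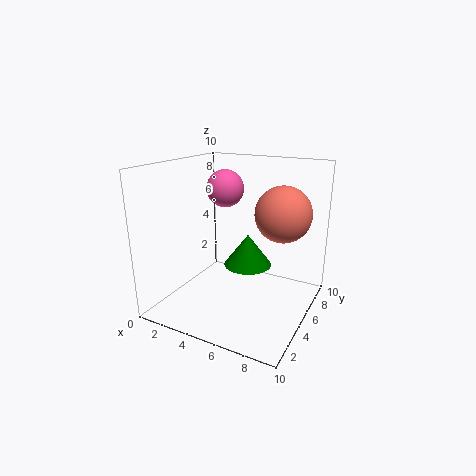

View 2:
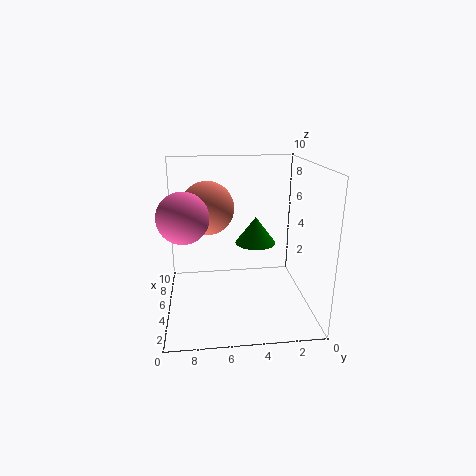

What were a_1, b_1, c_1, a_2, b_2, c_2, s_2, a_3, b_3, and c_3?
a_1 = 7.5
b_1 = 7
c_1 = 6.5
a_2 = 6.5
b_2 = 3.5
c_2 = 4
s_2 = 1.5
a_3 = 2
b_3 = 8.5
c_3 = 7.5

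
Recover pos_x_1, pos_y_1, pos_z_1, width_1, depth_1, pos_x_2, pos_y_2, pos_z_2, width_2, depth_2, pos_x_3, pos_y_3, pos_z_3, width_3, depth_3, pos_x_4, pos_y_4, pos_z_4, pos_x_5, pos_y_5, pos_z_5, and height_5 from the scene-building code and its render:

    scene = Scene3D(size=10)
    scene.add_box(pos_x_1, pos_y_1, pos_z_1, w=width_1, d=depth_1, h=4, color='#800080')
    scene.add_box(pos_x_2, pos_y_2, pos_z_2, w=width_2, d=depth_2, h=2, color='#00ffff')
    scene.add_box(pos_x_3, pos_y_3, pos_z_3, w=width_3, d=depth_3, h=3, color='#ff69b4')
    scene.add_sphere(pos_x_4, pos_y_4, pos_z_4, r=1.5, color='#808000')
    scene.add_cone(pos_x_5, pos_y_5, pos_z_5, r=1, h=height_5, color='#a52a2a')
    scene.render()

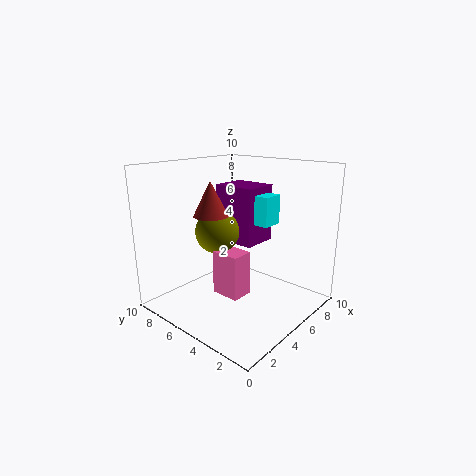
pos_x_1 = 5, pos_y_1 = 4, pos_z_1 = 4.5, width_1 = 2.5, depth_1 = 3, pos_x_2 = 5.5, pos_y_2 = 3, pos_z_2 = 6, width_2 = 1.5, depth_2 = 2, pos_x_3 = 3, pos_y_3 = 3.5, pos_z_3 = 1.5, width_3 = 1.5, depth_3 = 2, pos_x_4 = 4, pos_y_4 = 6, pos_z_4 = 5.5, pos_x_5 = 1.5, pos_y_5 = 4, pos_z_5 = 7.5, height_5 = 2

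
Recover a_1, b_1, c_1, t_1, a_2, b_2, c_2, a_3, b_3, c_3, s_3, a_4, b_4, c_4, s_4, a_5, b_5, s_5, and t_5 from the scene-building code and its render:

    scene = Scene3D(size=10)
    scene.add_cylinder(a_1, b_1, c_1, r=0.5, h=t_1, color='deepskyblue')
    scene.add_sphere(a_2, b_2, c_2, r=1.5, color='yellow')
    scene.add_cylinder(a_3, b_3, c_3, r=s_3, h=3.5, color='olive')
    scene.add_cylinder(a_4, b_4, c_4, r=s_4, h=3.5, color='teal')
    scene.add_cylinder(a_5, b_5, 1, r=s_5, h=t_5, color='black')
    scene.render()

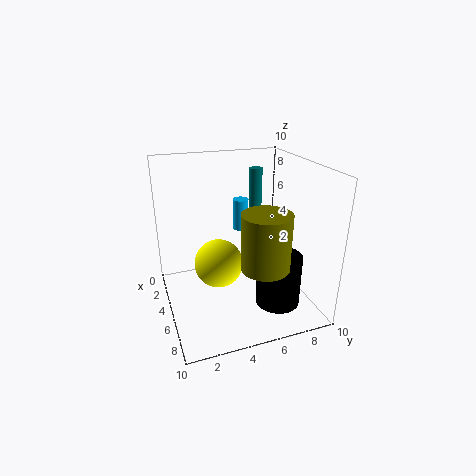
a_1 = 5.5, b_1 = 5, c_1 = 6, t_1 = 2, a_2 = 7, b_2 = 3, c_2 = 4.5, a_3 = 8.5, b_3 = 5.5, c_3 = 4.5, s_3 = 1.5, a_4 = 2, b_4 = 7.5, c_4 = 5.5, s_4 = 0.5, a_5 = 7.5, b_5 = 7, s_5 = 1.5, t_5 = 3.5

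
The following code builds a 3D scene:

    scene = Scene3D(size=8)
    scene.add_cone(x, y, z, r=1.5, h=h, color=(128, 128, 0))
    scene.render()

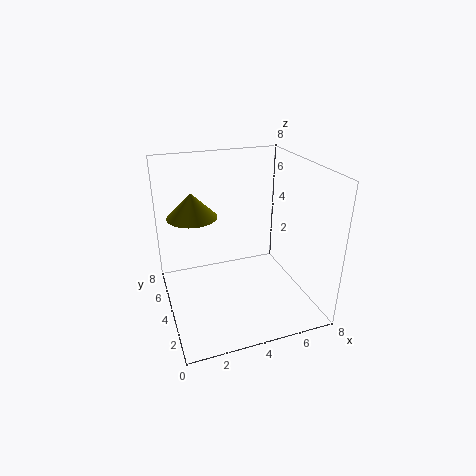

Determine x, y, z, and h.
x = 2, y = 6.5, z = 4.5, h = 1.5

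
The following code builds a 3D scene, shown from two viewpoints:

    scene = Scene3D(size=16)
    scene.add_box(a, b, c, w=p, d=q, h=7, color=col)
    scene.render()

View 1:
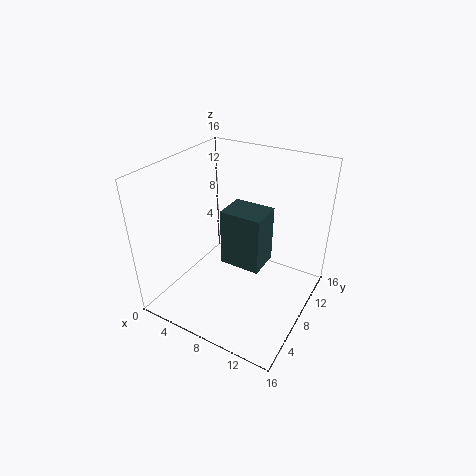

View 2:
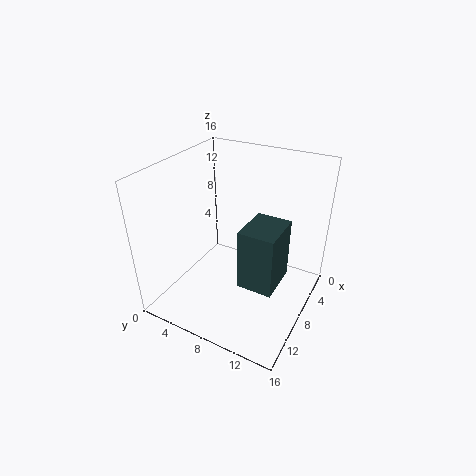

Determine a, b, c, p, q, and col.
a = 5, b = 9, c = 3, p = 5, q = 4, col = 'darkslategray'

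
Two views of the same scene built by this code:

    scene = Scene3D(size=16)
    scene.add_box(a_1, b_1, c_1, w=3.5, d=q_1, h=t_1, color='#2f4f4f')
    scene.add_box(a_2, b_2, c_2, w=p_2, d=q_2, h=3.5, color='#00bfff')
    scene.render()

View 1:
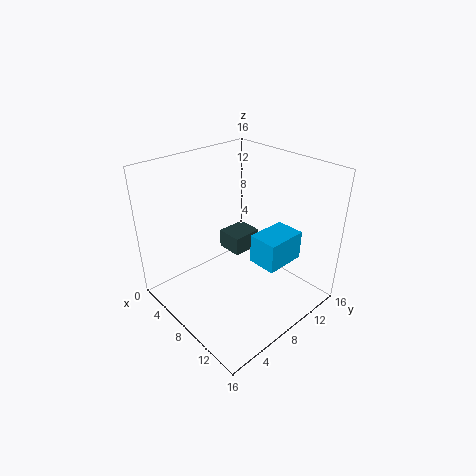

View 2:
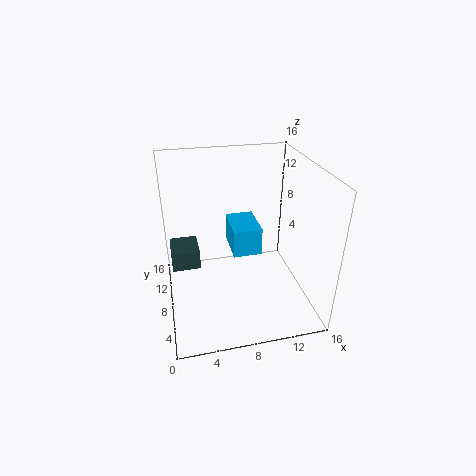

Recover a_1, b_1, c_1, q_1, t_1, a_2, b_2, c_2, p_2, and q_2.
a_1 = 0.5, b_1 = 11.5, c_1 = 2, q_1 = 4, t_1 = 2.5, a_2 = 8, b_2 = 10, c_2 = 4, p_2 = 3.5, q_2 = 5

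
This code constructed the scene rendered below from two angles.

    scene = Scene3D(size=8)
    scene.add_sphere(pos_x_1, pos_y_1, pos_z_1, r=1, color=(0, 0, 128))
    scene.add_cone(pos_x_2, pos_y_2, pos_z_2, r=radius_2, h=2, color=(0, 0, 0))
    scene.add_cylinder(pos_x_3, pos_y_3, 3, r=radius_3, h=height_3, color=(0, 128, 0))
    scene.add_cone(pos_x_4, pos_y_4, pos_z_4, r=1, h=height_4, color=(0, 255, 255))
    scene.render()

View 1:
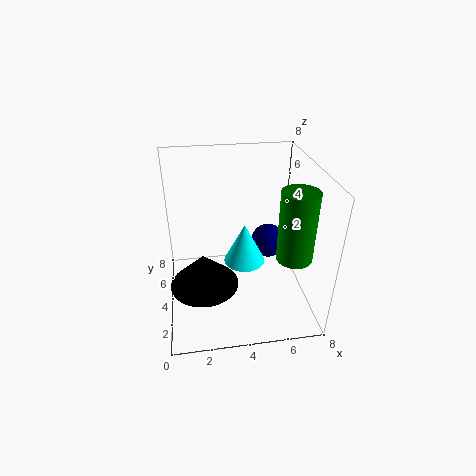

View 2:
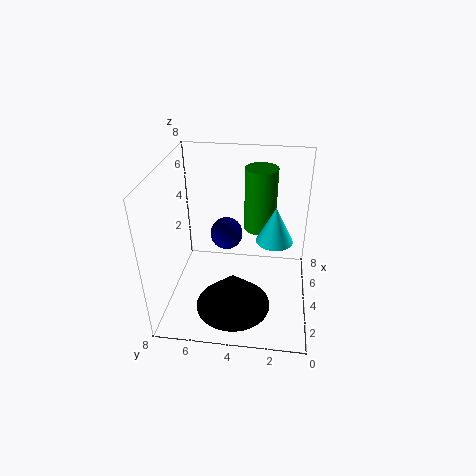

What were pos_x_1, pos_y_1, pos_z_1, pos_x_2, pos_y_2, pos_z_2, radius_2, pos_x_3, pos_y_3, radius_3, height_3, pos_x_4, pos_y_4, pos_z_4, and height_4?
pos_x_1 = 6; pos_y_1 = 5; pos_z_1 = 3; pos_x_2 = 2; pos_y_2 = 4; pos_z_2 = 1; radius_2 = 2; pos_x_3 = 7; pos_y_3 = 3; radius_3 = 1; height_3 = 4; pos_x_4 = 4; pos_y_4 = 2; pos_z_4 = 4; height_4 = 2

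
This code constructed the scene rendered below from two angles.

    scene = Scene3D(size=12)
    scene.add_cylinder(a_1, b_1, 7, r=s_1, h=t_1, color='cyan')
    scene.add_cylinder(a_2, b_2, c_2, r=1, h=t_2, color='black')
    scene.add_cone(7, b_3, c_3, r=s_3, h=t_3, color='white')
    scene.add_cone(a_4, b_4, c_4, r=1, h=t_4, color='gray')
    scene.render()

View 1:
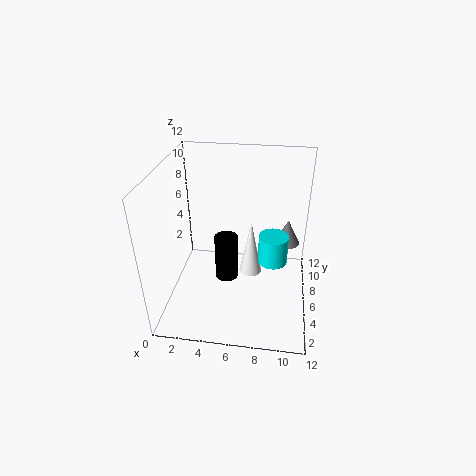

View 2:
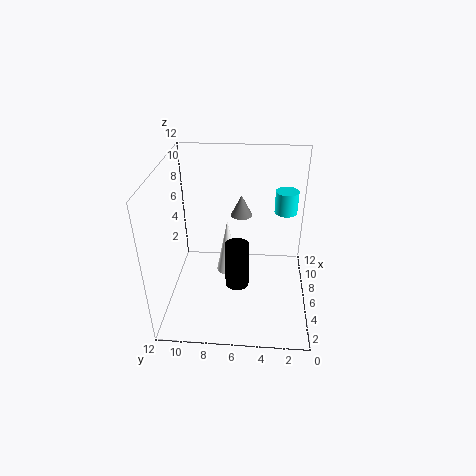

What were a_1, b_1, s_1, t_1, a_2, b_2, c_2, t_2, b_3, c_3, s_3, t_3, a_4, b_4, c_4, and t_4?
a_1 = 9; b_1 = 2; s_1 = 1; t_1 = 2; a_2 = 5; b_2 = 6; c_2 = 2; t_2 = 4; b_3 = 7; c_3 = 2; s_3 = 1; t_3 = 5; a_4 = 10; b_4 = 6; c_4 = 6; t_4 = 2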